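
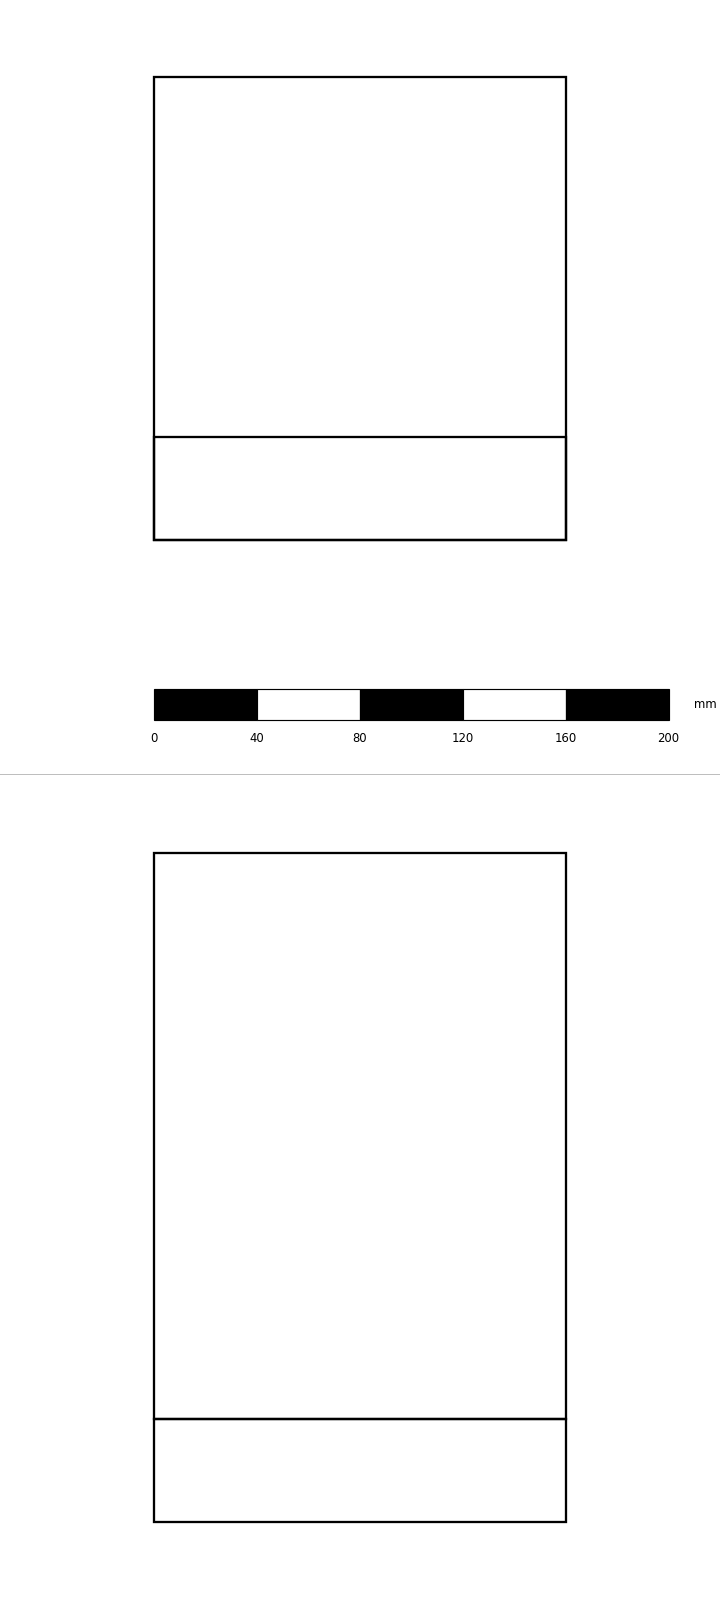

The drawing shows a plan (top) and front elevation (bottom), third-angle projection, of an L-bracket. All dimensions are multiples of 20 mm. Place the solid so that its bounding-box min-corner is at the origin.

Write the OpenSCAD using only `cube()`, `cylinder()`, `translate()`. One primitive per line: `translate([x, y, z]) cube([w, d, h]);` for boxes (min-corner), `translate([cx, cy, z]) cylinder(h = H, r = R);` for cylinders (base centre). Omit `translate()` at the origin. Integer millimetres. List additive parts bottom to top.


cube([160, 180, 40]);
translate([0, 0, 40]) cube([160, 40, 220]);


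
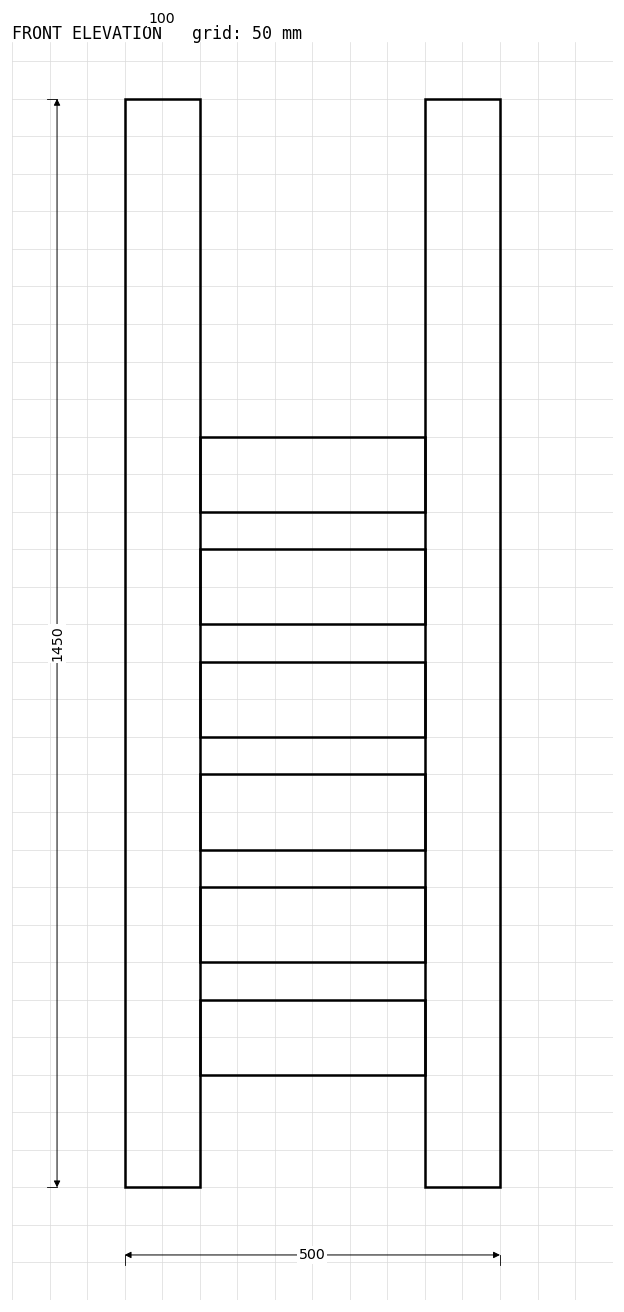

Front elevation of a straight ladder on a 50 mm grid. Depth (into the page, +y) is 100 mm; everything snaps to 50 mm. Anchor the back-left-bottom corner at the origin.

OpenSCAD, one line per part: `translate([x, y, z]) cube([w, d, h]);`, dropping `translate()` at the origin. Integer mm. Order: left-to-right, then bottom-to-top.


cube([100, 100, 1450]);
translate([100, 0, 150]) cube([300, 100, 100]);
translate([100, 0, 300]) cube([300, 100, 100]);
translate([100, 0, 450]) cube([300, 100, 100]);
translate([100, 0, 600]) cube([300, 100, 100]);
translate([100, 0, 750]) cube([300, 100, 100]);
translate([100, 0, 900]) cube([300, 100, 100]);
translate([400, 0, 0]) cube([100, 100, 1450]);


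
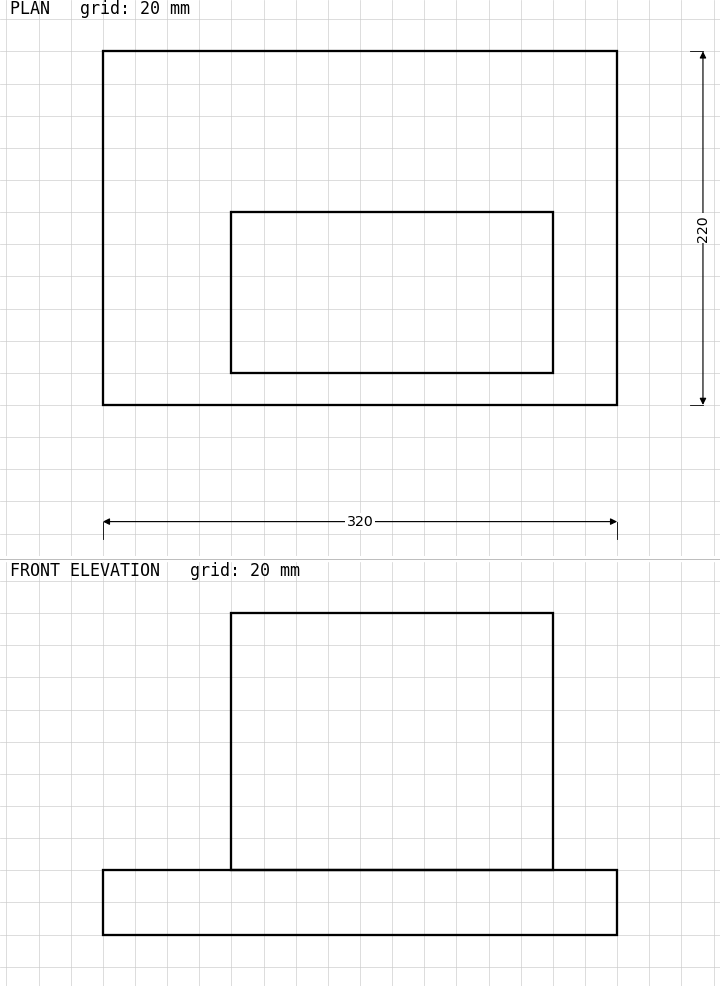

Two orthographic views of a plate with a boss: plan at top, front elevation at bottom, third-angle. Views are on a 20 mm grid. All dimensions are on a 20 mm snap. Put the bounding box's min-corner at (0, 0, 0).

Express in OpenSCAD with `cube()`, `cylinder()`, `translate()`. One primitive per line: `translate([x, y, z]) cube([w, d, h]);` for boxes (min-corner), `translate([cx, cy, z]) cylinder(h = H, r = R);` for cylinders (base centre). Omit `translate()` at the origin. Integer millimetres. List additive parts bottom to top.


cube([320, 220, 40]);
translate([80, 20, 40]) cube([200, 100, 160]);


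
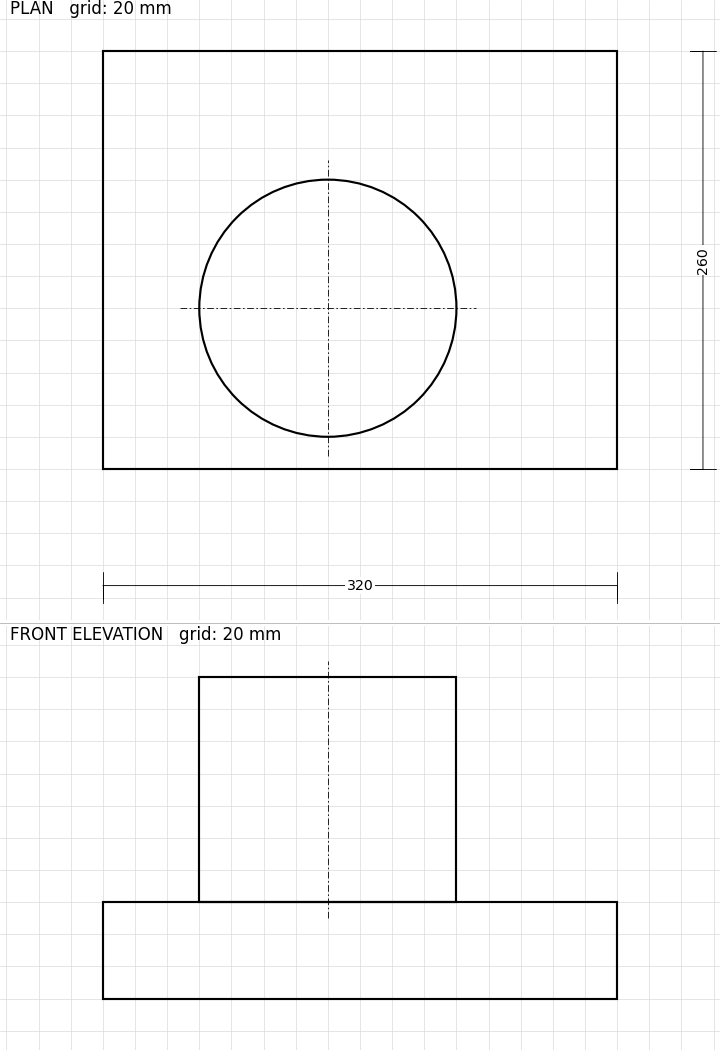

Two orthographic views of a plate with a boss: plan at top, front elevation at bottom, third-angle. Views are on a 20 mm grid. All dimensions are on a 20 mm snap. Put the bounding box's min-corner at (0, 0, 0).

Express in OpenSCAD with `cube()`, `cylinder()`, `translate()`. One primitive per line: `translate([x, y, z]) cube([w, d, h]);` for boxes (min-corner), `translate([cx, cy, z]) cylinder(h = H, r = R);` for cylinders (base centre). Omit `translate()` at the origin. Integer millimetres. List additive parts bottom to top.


cube([320, 260, 60]);
translate([140, 100, 60]) cylinder(h = 140, r = 80);


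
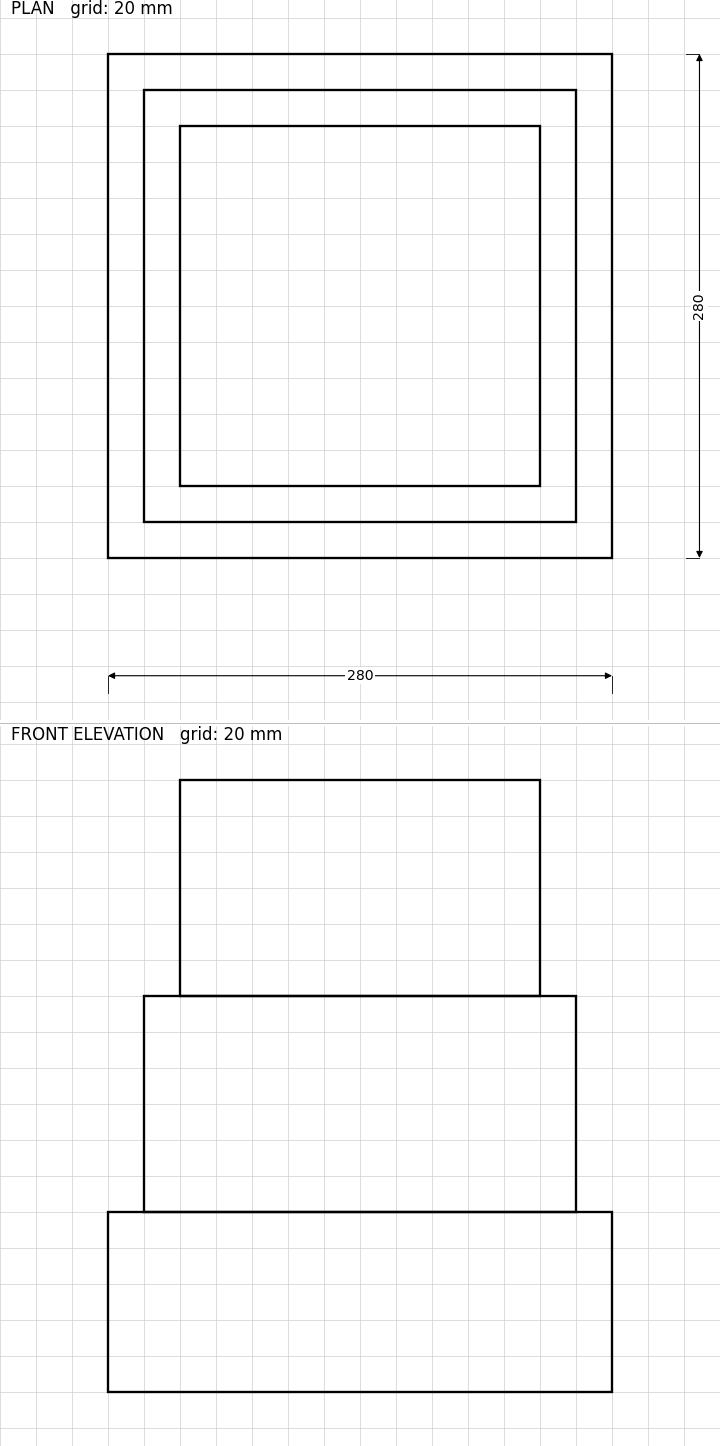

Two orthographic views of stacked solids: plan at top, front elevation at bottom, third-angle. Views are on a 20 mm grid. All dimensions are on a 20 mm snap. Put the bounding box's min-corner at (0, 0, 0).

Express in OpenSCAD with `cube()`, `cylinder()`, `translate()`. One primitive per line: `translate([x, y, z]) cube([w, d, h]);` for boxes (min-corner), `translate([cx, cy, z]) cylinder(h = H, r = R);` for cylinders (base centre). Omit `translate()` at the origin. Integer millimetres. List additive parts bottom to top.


cube([280, 280, 100]);
translate([20, 20, 100]) cube([240, 240, 120]);
translate([40, 40, 220]) cube([200, 200, 120]);


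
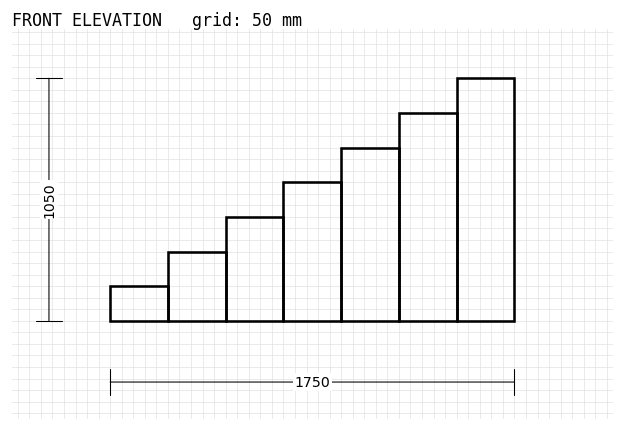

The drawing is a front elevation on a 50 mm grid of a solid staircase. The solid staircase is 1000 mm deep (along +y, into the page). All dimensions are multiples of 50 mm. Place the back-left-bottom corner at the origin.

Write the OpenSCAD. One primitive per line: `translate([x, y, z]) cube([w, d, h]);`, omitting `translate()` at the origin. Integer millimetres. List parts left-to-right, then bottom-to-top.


cube([250, 1000, 150]);
translate([250, 0, 0]) cube([250, 1000, 300]);
translate([500, 0, 0]) cube([250, 1000, 450]);
translate([750, 0, 0]) cube([250, 1000, 600]);
translate([1000, 0, 0]) cube([250, 1000, 750]);
translate([1250, 0, 0]) cube([250, 1000, 900]);
translate([1500, 0, 0]) cube([250, 1000, 1050]);


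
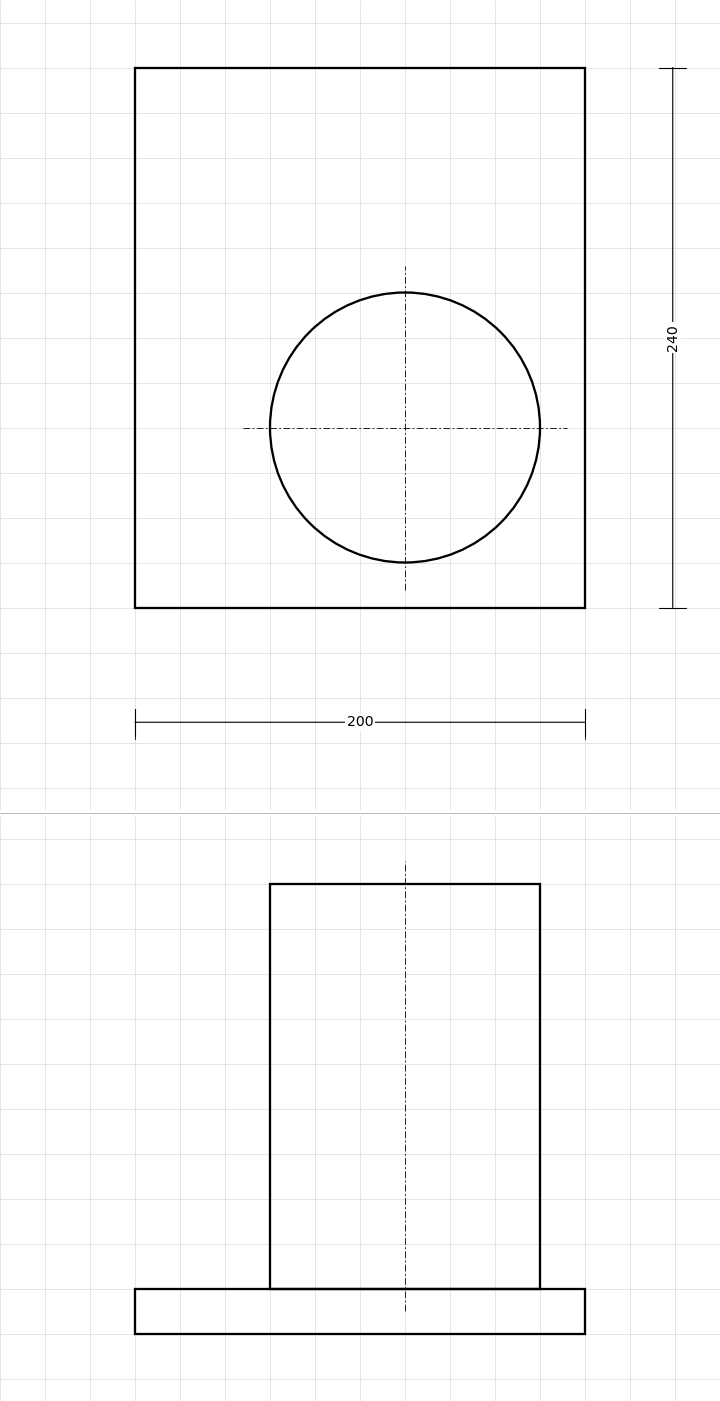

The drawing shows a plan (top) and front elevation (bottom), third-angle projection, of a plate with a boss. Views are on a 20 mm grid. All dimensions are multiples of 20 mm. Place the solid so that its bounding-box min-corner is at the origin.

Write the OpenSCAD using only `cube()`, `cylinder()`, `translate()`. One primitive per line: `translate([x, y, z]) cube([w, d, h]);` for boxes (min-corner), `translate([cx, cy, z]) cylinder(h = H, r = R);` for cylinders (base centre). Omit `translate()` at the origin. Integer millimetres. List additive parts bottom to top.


cube([200, 240, 20]);
translate([120, 80, 20]) cylinder(h = 180, r = 60);


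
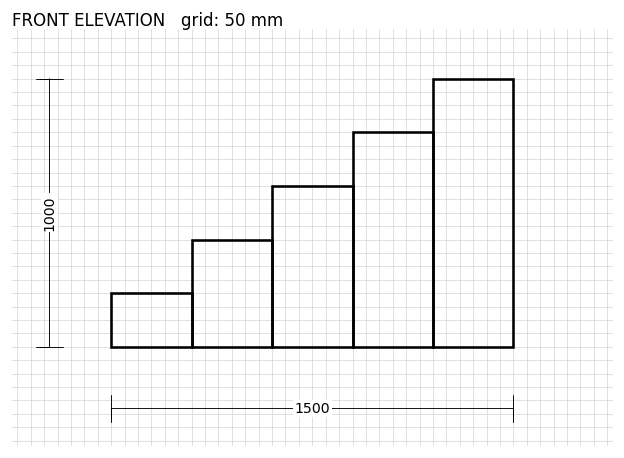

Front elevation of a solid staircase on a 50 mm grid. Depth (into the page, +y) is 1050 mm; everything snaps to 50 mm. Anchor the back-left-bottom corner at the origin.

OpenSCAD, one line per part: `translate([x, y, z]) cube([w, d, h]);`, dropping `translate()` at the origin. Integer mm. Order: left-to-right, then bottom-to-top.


cube([300, 1050, 200]);
translate([300, 0, 0]) cube([300, 1050, 400]);
translate([600, 0, 0]) cube([300, 1050, 600]);
translate([900, 0, 0]) cube([300, 1050, 800]);
translate([1200, 0, 0]) cube([300, 1050, 1000]);


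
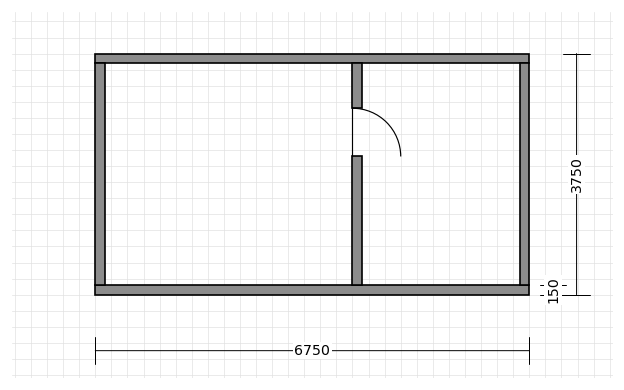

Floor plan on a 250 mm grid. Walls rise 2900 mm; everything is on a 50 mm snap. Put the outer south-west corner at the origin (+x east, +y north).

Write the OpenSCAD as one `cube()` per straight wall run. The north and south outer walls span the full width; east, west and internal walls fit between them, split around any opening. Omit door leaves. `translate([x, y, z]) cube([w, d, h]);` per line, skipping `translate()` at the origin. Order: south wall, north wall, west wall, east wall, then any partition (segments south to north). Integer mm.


cube([6750, 150, 2900]);
translate([0, 3600, 0]) cube([6750, 150, 2900]);
translate([0, 150, 0]) cube([150, 3450, 2900]);
translate([6600, 150, 0]) cube([150, 3450, 2900]);
translate([4000, 150, 0]) cube([150, 2000, 2900]);
translate([4000, 2900, 0]) cube([150, 700, 2900]);


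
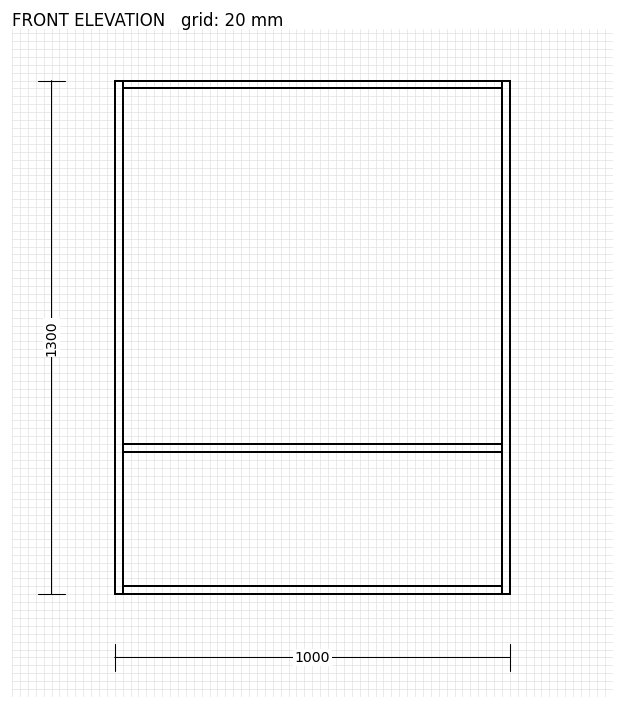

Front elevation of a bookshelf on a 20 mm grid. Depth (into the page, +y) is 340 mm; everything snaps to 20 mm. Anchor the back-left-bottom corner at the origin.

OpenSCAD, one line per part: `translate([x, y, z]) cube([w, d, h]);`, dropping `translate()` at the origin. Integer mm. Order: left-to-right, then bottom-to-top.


cube([20, 340, 1300]);
translate([20, 0, 0]) cube([960, 340, 20]);
translate([20, 0, 360]) cube([960, 340, 20]);
translate([20, 0, 1280]) cube([960, 340, 20]);
translate([980, 0, 0]) cube([20, 340, 1300]);


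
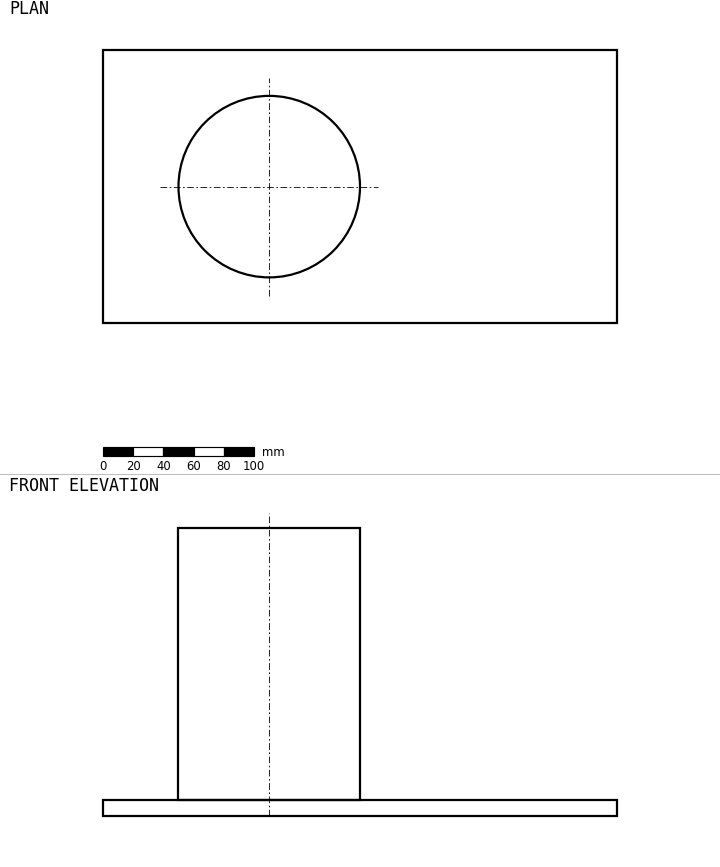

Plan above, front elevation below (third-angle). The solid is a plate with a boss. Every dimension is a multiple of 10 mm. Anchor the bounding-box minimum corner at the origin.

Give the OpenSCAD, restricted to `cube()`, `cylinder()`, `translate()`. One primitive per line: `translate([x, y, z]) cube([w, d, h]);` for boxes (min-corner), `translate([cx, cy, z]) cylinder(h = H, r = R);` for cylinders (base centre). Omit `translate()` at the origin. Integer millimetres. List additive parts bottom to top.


cube([340, 180, 10]);
translate([110, 90, 10]) cylinder(h = 180, r = 60);


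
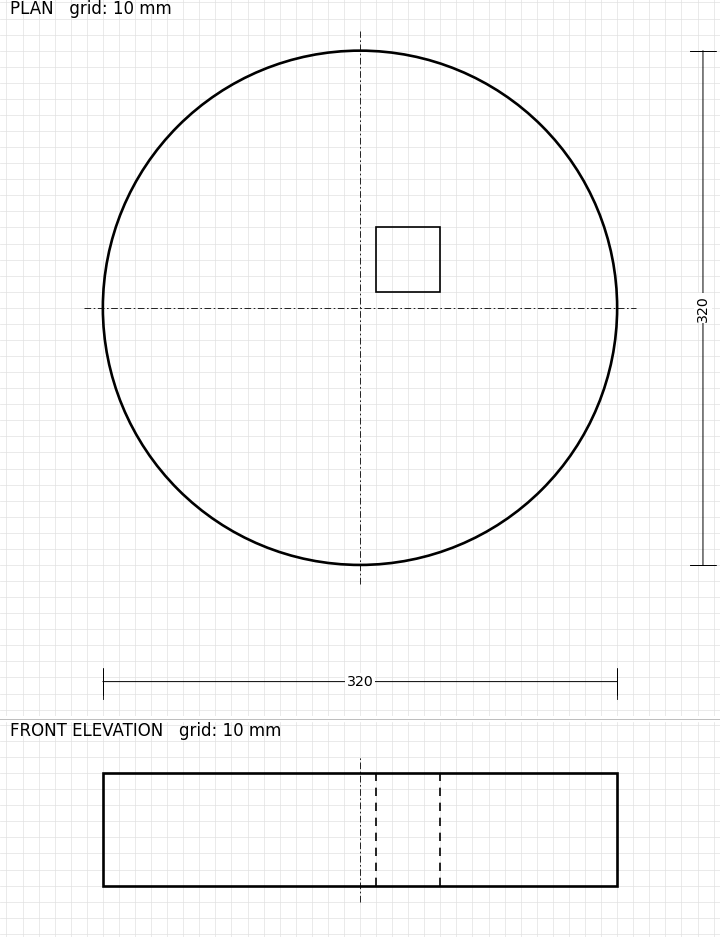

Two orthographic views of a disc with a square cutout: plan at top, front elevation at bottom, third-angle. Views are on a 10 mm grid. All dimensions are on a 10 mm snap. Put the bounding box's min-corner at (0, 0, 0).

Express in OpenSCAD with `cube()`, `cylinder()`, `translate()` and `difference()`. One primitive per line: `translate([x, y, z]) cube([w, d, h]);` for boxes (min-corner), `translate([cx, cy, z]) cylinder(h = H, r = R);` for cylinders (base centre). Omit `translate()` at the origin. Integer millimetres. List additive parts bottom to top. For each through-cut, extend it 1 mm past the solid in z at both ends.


difference() {
  translate([160, 160, 0]) cylinder(h = 70, r = 160);
  translate([170, 170, -1]) cube([40, 40, 72]);
}


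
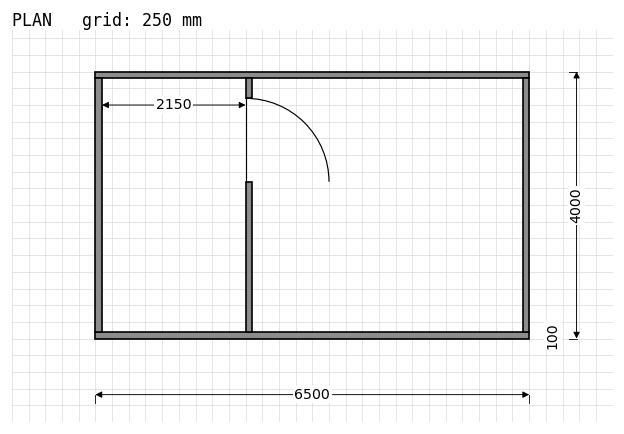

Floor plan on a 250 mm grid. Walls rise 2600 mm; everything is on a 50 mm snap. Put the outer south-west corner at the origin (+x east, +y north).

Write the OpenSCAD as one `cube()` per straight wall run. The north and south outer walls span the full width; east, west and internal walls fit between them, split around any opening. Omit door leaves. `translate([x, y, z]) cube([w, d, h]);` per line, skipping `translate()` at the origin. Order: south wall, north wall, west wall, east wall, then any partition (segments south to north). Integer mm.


cube([6500, 100, 2600]);
translate([0, 3900, 0]) cube([6500, 100, 2600]);
translate([0, 100, 0]) cube([100, 3800, 2600]);
translate([6400, 100, 0]) cube([100, 3800, 2600]);
translate([2250, 100, 0]) cube([100, 2250, 2600]);
translate([2250, 3600, 0]) cube([100, 300, 2600]);


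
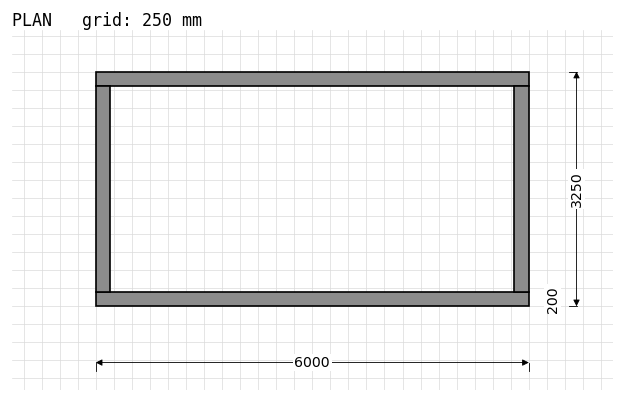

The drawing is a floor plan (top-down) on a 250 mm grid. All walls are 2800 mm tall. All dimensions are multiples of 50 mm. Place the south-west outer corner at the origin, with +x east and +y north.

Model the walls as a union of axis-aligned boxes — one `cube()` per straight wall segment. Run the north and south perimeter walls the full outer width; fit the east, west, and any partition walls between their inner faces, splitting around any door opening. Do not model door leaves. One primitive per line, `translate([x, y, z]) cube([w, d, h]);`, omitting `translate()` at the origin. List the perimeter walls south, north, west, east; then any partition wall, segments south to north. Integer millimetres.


cube([6000, 200, 2800]);
translate([0, 3050, 0]) cube([6000, 200, 2800]);
translate([0, 200, 0]) cube([200, 2850, 2800]);
translate([5800, 200, 0]) cube([200, 2850, 2800]);


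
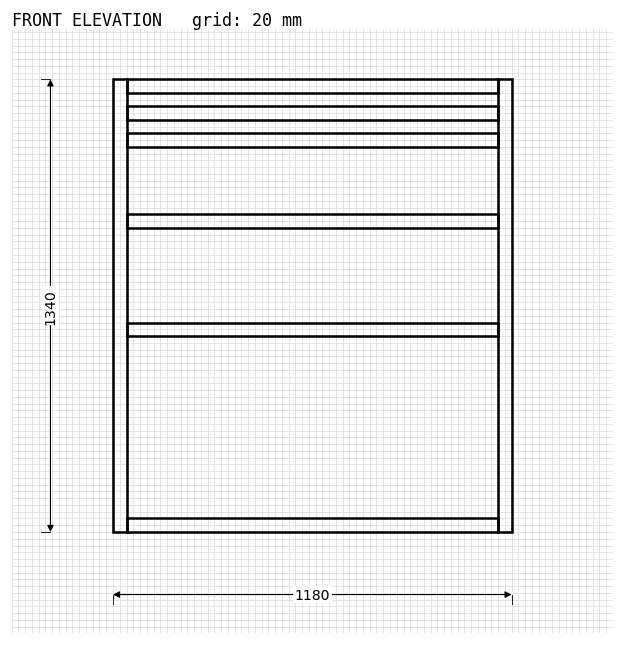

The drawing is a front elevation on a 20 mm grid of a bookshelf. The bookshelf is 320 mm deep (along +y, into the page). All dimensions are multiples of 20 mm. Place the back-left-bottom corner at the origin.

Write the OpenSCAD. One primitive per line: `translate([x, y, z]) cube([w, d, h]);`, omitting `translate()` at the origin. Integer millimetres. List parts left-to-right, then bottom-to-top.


cube([40, 320, 1340]);
translate([40, 0, 0]) cube([1100, 320, 40]);
translate([40, 0, 580]) cube([1100, 320, 40]);
translate([40, 0, 900]) cube([1100, 320, 40]);
translate([40, 0, 1140]) cube([1100, 320, 40]);
translate([40, 0, 1220]) cube([1100, 320, 40]);
translate([40, 0, 1300]) cube([1100, 320, 40]);
translate([1140, 0, 0]) cube([40, 320, 1340]);


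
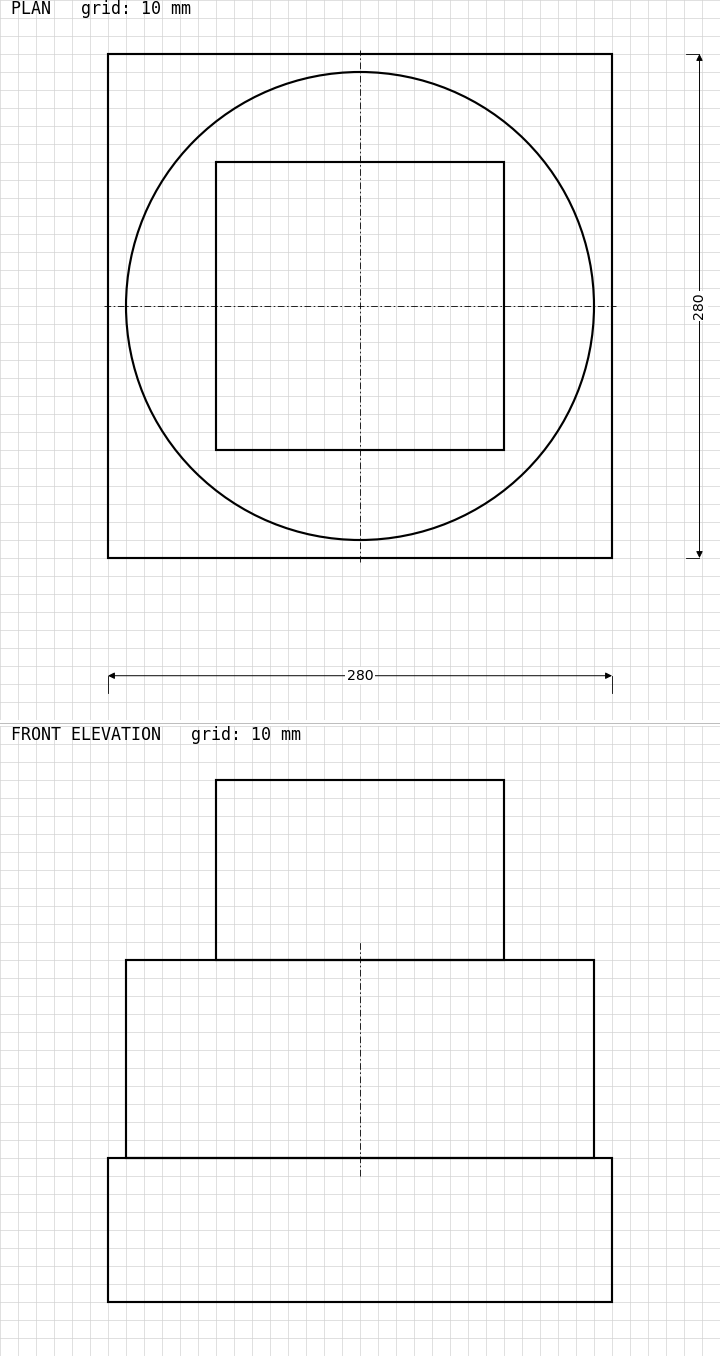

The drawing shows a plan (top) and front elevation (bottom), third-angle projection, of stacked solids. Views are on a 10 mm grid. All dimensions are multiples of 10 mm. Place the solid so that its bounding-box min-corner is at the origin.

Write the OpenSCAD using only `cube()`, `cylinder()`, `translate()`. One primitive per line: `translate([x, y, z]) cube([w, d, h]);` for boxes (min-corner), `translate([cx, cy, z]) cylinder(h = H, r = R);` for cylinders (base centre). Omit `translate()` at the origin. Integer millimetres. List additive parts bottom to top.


cube([280, 280, 80]);
translate([140, 140, 80]) cylinder(h = 110, r = 130);
translate([60, 60, 190]) cube([160, 160, 100]);


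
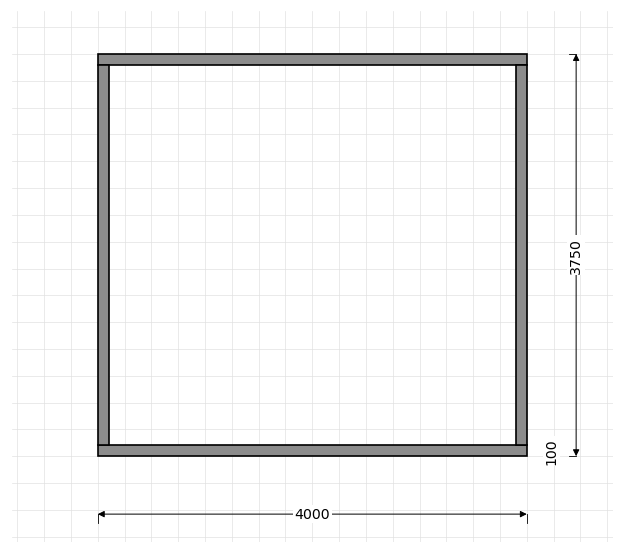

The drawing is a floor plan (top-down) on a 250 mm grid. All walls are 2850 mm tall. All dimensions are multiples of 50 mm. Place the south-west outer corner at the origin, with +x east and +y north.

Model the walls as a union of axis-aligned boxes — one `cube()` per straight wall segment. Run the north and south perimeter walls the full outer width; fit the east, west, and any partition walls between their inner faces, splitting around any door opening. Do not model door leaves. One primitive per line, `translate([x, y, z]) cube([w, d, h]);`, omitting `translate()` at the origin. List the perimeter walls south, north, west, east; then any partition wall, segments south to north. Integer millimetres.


cube([4000, 100, 2850]);
translate([0, 3650, 0]) cube([4000, 100, 2850]);
translate([0, 100, 0]) cube([100, 3550, 2850]);
translate([3900, 100, 0]) cube([100, 3550, 2850]);


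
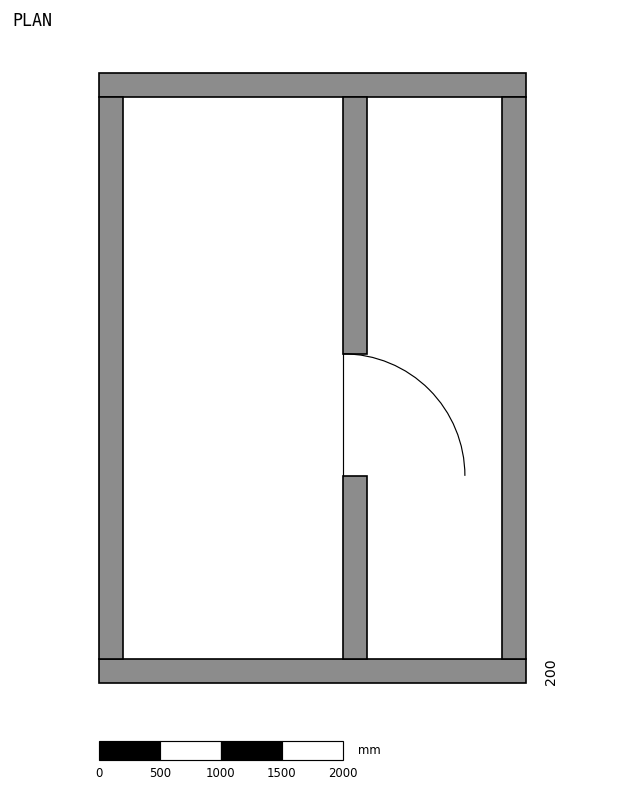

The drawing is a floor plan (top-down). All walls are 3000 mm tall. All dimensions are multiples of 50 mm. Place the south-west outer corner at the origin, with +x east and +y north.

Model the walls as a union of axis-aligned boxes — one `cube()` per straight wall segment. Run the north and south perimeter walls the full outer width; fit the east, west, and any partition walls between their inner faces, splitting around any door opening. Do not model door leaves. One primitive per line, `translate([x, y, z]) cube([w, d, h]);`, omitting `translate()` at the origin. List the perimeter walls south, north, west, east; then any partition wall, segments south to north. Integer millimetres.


cube([3500, 200, 3000]);
translate([0, 4800, 0]) cube([3500, 200, 3000]);
translate([0, 200, 0]) cube([200, 4600, 3000]);
translate([3300, 200, 0]) cube([200, 4600, 3000]);
translate([2000, 200, 0]) cube([200, 1500, 3000]);
translate([2000, 2700, 0]) cube([200, 2100, 3000]);


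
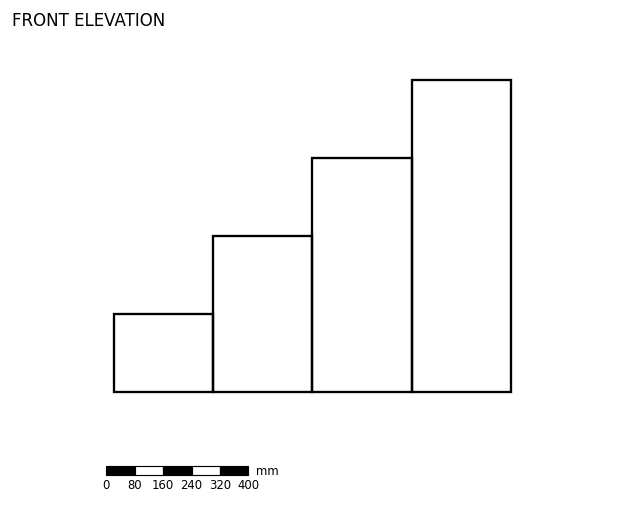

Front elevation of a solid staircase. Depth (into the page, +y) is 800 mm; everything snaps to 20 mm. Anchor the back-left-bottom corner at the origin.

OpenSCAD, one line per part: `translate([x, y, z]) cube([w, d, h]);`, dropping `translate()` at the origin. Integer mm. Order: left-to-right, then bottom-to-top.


cube([280, 800, 220]);
translate([280, 0, 0]) cube([280, 800, 440]);
translate([560, 0, 0]) cube([280, 800, 660]);
translate([840, 0, 0]) cube([280, 800, 880]);


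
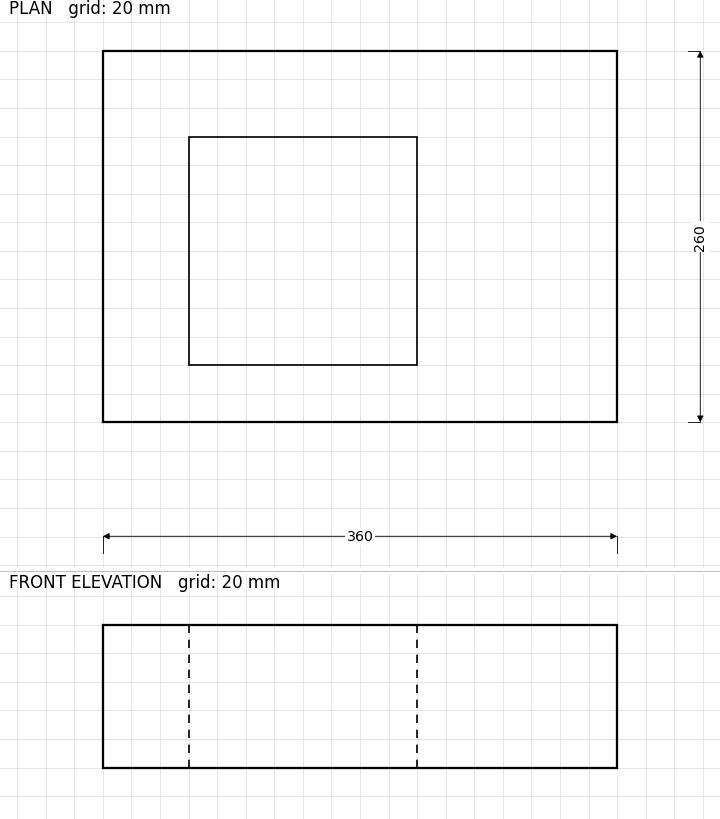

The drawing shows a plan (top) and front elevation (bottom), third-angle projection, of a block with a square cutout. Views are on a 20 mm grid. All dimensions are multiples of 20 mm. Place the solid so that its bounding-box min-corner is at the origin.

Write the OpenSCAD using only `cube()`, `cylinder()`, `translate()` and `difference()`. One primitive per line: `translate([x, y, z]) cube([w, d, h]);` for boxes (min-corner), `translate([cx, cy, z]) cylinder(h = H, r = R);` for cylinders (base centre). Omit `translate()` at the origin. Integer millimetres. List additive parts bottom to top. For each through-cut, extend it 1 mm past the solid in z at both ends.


difference() {
  cube([360, 260, 100]);
  translate([60, 40, -1]) cube([160, 160, 102]);
}


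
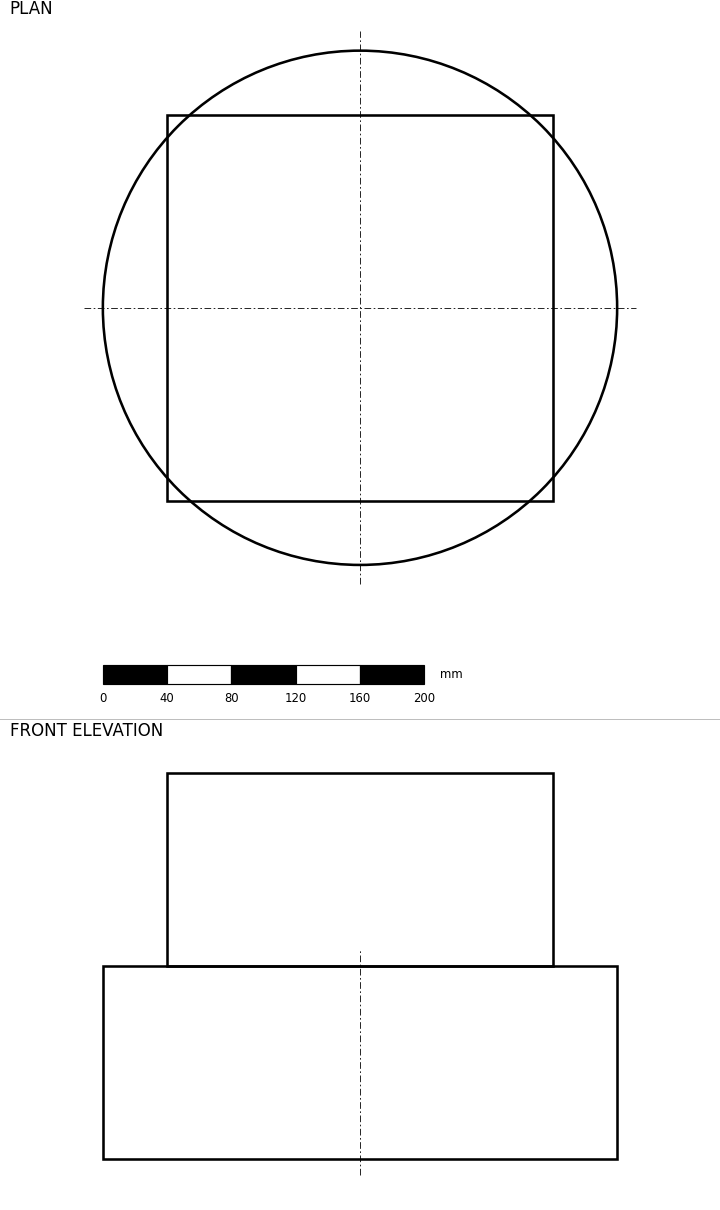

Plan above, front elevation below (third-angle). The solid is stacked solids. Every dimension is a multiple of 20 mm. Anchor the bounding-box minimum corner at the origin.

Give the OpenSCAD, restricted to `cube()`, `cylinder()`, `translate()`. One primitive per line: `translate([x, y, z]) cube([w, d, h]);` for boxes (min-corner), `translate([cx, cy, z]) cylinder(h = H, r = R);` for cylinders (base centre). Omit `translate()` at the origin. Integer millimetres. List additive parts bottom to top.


translate([160, 160, 0]) cylinder(h = 120, r = 160);
translate([40, 40, 120]) cube([240, 240, 120]);


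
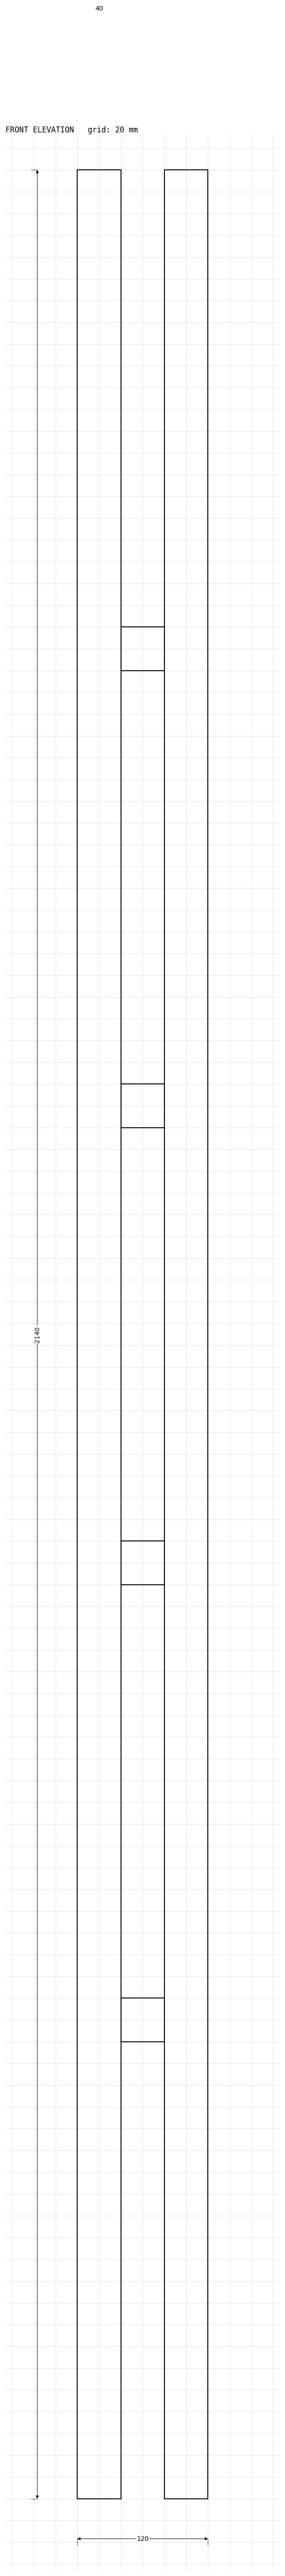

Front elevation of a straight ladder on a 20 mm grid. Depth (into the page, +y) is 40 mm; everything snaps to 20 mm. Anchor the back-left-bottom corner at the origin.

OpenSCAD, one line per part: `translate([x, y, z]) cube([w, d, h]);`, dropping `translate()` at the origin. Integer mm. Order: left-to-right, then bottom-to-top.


cube([40, 40, 2140]);
translate([40, 0, 420]) cube([40, 40, 40]);
translate([40, 0, 840]) cube([40, 40, 40]);
translate([40, 0, 1260]) cube([40, 40, 40]);
translate([40, 0, 1680]) cube([40, 40, 40]);
translate([80, 0, 0]) cube([40, 40, 2140]);


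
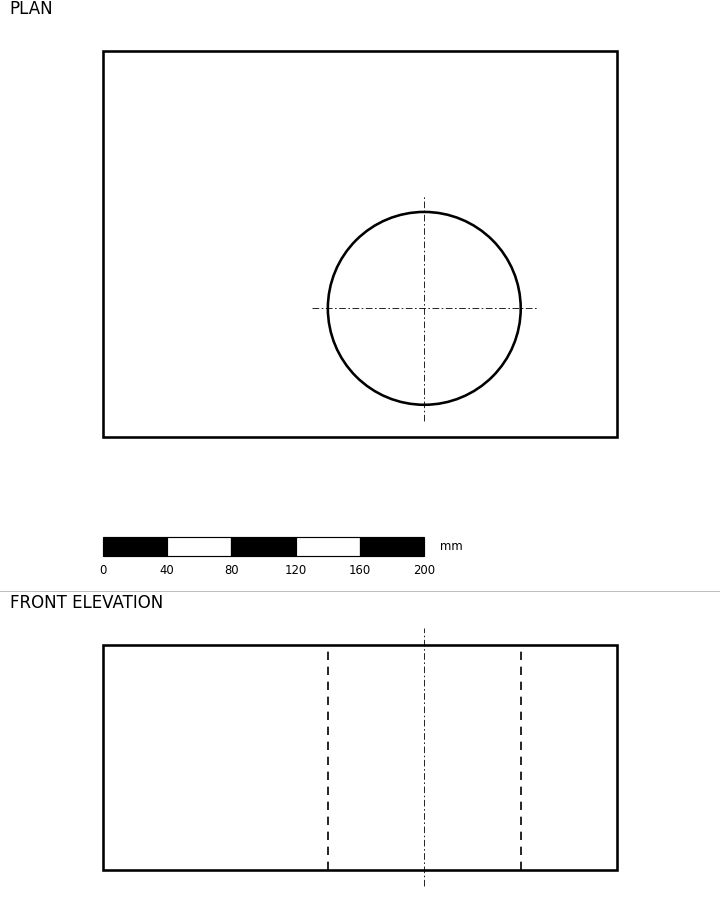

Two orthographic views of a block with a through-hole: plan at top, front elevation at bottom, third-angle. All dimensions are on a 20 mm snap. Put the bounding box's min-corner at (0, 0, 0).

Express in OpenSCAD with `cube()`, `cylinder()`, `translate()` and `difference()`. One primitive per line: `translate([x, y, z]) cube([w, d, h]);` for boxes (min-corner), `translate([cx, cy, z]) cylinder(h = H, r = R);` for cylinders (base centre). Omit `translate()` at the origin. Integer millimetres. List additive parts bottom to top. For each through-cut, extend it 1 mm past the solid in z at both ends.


difference() {
  cube([320, 240, 140]);
  translate([200, 80, -1]) cylinder(h = 142, r = 60);
}


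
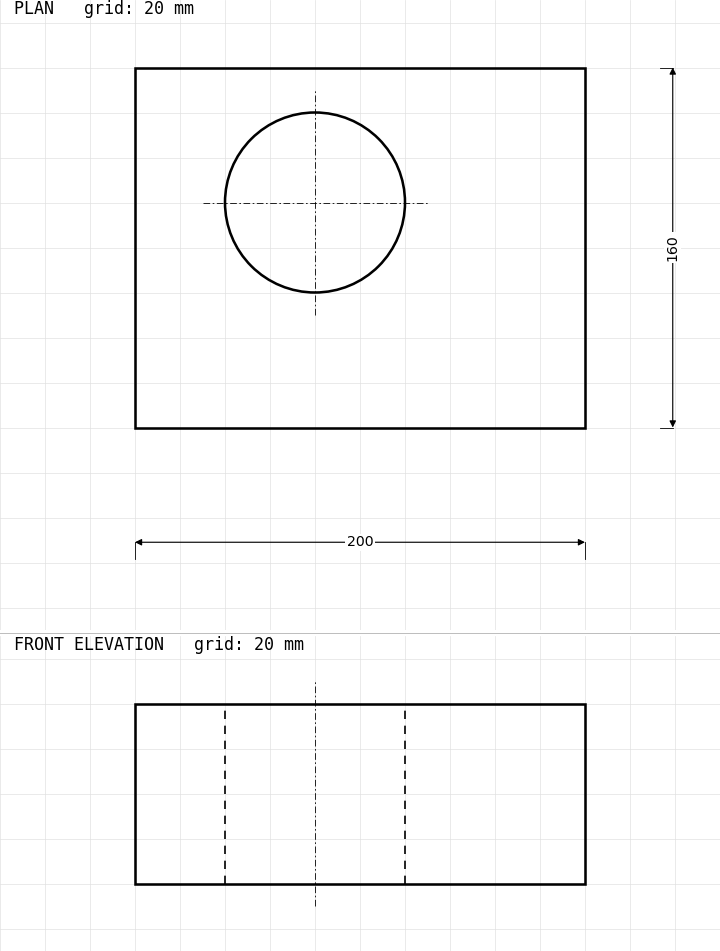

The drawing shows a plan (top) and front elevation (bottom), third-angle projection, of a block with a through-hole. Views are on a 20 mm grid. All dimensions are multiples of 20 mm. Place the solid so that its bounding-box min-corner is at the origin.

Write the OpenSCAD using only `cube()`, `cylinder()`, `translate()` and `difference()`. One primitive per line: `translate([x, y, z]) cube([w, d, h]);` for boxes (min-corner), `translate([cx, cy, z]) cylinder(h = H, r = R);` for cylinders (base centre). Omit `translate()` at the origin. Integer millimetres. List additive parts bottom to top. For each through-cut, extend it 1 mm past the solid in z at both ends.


difference() {
  cube([200, 160, 80]);
  translate([80, 100, -1]) cylinder(h = 82, r = 40);
}


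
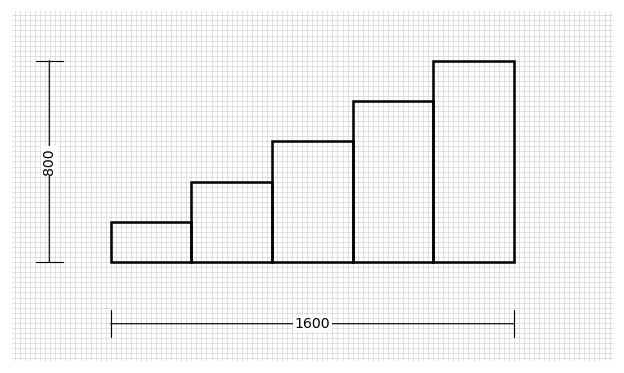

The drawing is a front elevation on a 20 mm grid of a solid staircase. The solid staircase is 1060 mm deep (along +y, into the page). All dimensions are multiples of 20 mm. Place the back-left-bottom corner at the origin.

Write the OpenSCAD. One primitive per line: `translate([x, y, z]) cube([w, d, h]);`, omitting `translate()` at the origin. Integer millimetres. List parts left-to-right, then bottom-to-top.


cube([320, 1060, 160]);
translate([320, 0, 0]) cube([320, 1060, 320]);
translate([640, 0, 0]) cube([320, 1060, 480]);
translate([960, 0, 0]) cube([320, 1060, 640]);
translate([1280, 0, 0]) cube([320, 1060, 800]);


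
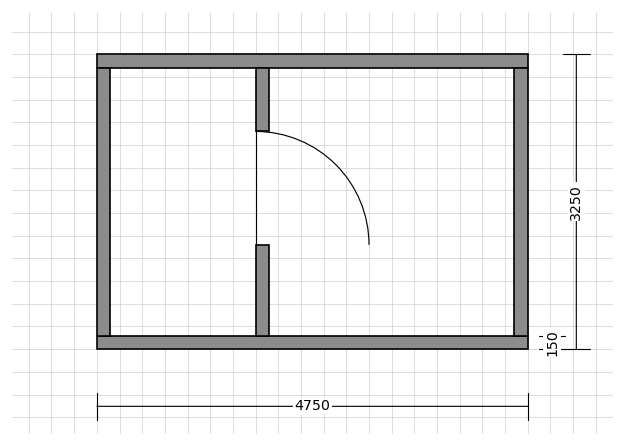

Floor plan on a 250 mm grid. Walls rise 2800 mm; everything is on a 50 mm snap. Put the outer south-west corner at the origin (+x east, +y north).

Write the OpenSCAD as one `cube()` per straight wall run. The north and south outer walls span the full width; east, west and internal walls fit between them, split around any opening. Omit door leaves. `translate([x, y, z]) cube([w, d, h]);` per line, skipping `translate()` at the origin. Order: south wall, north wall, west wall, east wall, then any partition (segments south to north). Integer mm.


cube([4750, 150, 2800]);
translate([0, 3100, 0]) cube([4750, 150, 2800]);
translate([0, 150, 0]) cube([150, 2950, 2800]);
translate([4600, 150, 0]) cube([150, 2950, 2800]);
translate([1750, 150, 0]) cube([150, 1000, 2800]);
translate([1750, 2400, 0]) cube([150, 700, 2800]);


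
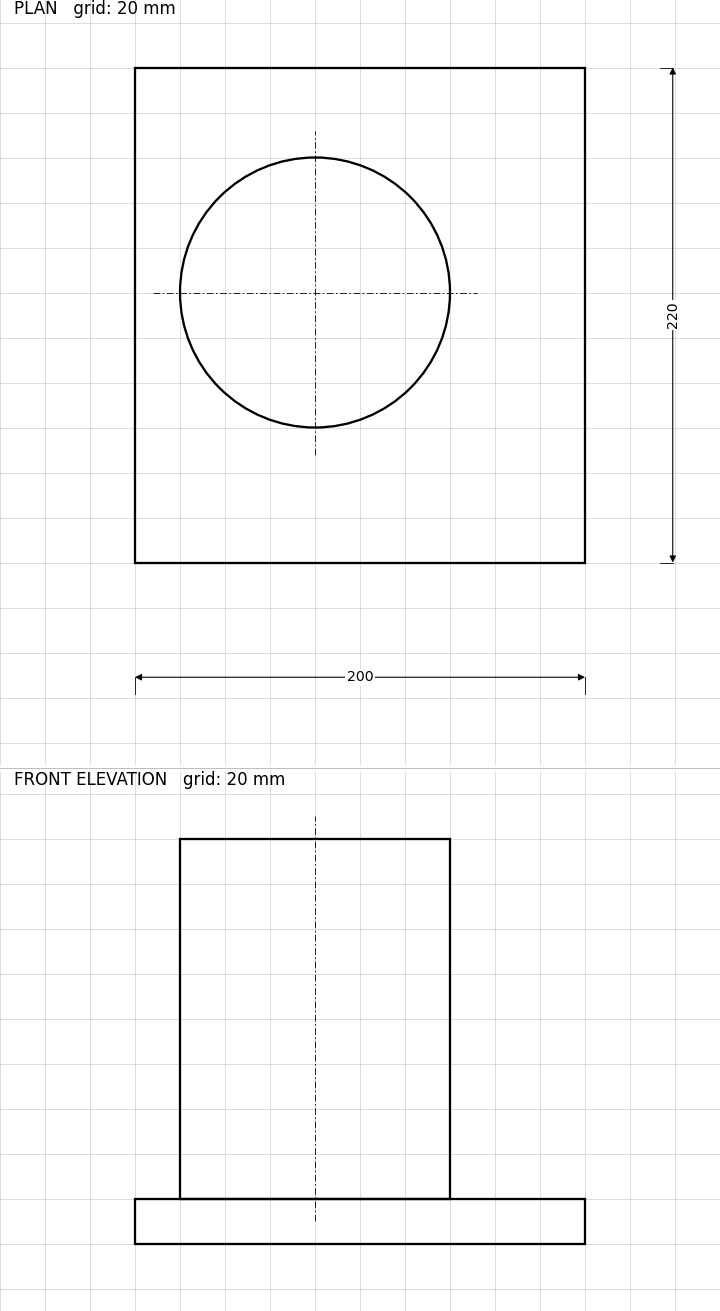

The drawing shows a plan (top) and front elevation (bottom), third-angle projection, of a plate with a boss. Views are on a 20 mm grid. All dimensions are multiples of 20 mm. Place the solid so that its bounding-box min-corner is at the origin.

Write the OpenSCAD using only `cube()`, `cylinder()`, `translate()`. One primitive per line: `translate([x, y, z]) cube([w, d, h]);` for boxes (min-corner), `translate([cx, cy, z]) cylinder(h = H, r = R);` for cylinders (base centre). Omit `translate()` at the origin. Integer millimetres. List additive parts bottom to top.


cube([200, 220, 20]);
translate([80, 120, 20]) cylinder(h = 160, r = 60);


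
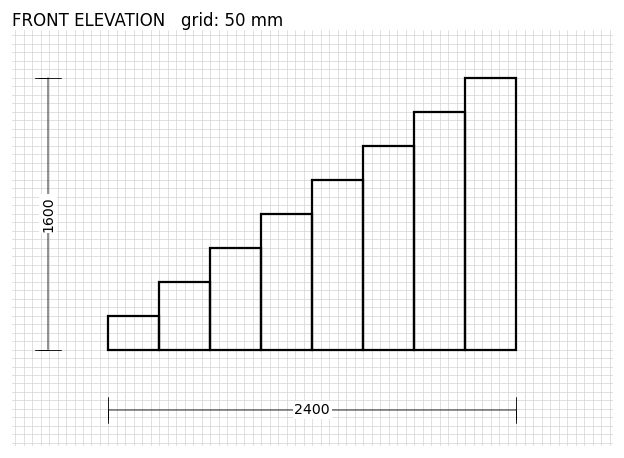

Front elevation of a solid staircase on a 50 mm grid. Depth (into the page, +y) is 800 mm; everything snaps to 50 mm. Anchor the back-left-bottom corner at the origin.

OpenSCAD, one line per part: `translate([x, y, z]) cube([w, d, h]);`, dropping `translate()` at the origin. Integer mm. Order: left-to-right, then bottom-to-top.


cube([300, 800, 200]);
translate([300, 0, 0]) cube([300, 800, 400]);
translate([600, 0, 0]) cube([300, 800, 600]);
translate([900, 0, 0]) cube([300, 800, 800]);
translate([1200, 0, 0]) cube([300, 800, 1000]);
translate([1500, 0, 0]) cube([300, 800, 1200]);
translate([1800, 0, 0]) cube([300, 800, 1400]);
translate([2100, 0, 0]) cube([300, 800, 1600]);


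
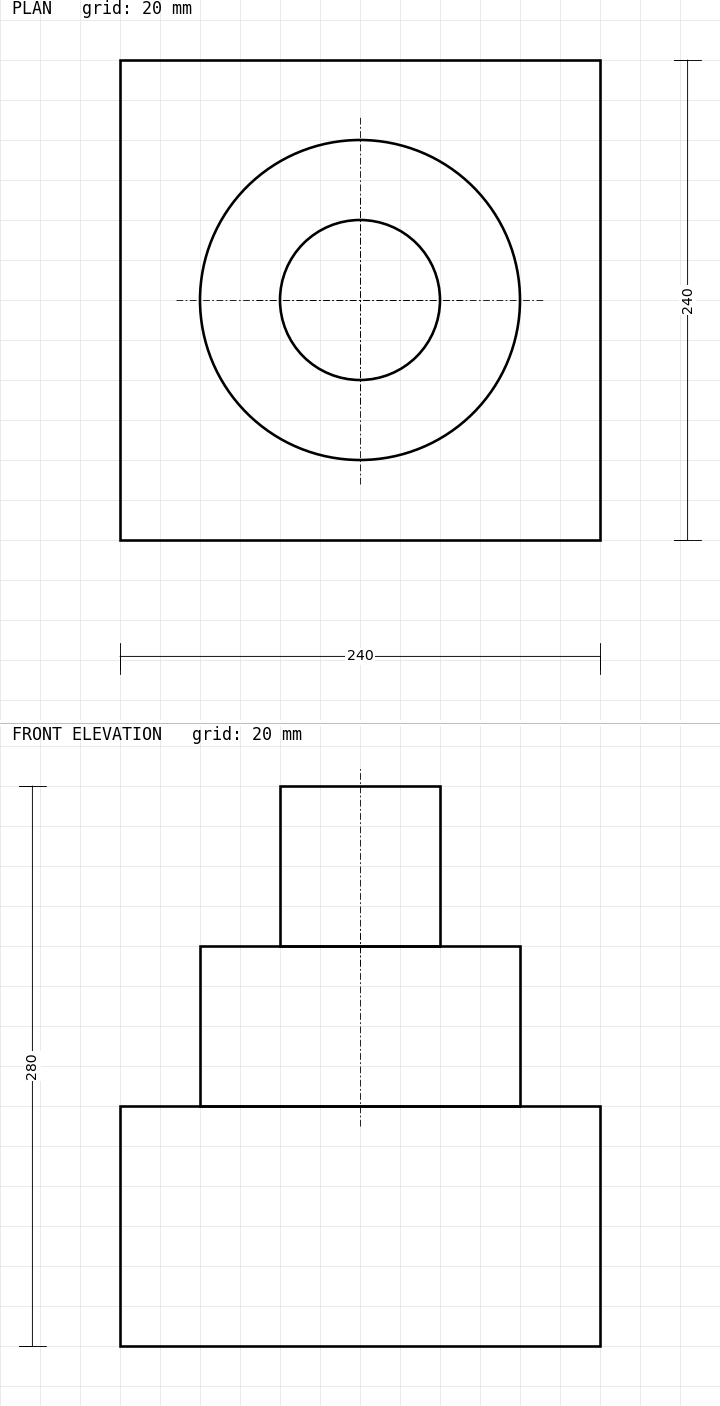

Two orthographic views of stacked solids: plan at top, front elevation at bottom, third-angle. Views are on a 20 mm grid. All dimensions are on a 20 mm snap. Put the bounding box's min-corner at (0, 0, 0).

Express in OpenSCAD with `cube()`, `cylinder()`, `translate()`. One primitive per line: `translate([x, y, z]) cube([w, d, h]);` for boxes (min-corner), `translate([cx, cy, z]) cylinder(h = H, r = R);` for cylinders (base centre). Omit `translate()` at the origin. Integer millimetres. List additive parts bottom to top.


cube([240, 240, 120]);
translate([120, 120, 120]) cylinder(h = 80, r = 80);
translate([120, 120, 200]) cylinder(h = 80, r = 40);


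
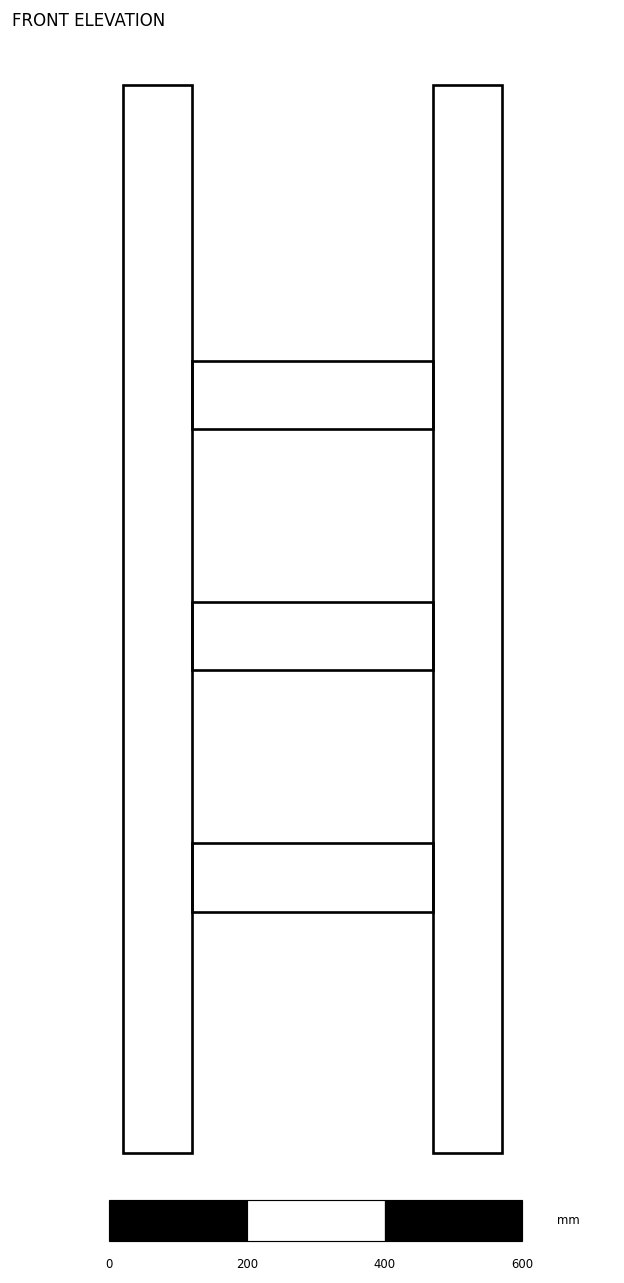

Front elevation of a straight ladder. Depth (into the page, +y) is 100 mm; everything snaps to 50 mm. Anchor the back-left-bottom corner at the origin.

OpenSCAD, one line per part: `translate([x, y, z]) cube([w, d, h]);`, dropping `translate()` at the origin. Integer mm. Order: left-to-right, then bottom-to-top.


cube([100, 100, 1550]);
translate([100, 0, 350]) cube([350, 100, 100]);
translate([100, 0, 700]) cube([350, 100, 100]);
translate([100, 0, 1050]) cube([350, 100, 100]);
translate([450, 0, 0]) cube([100, 100, 1550]);


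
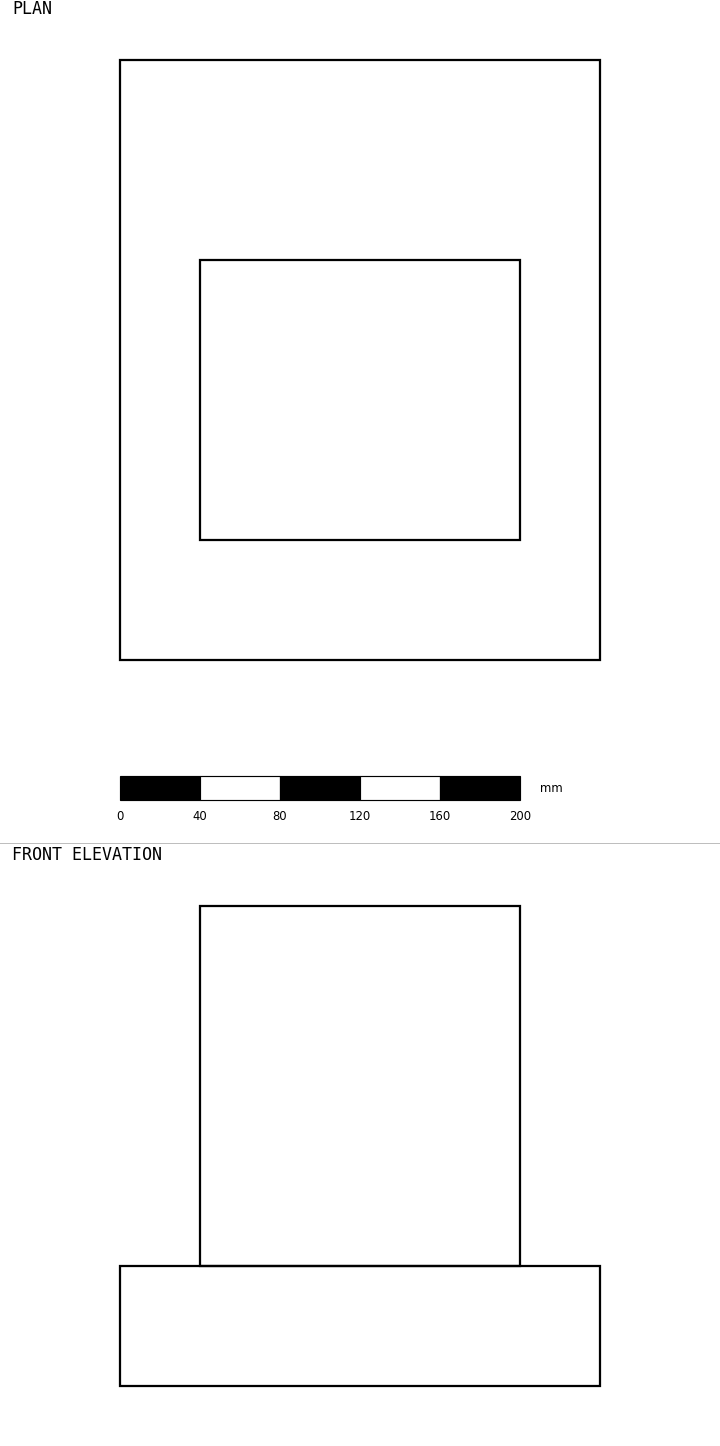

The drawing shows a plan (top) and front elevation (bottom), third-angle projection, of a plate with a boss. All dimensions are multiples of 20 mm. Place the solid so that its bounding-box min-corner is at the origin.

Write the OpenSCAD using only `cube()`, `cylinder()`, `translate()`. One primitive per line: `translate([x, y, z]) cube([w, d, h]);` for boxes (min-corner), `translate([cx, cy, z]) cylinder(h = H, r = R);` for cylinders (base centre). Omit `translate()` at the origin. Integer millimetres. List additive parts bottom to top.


cube([240, 300, 60]);
translate([40, 60, 60]) cube([160, 140, 180]);


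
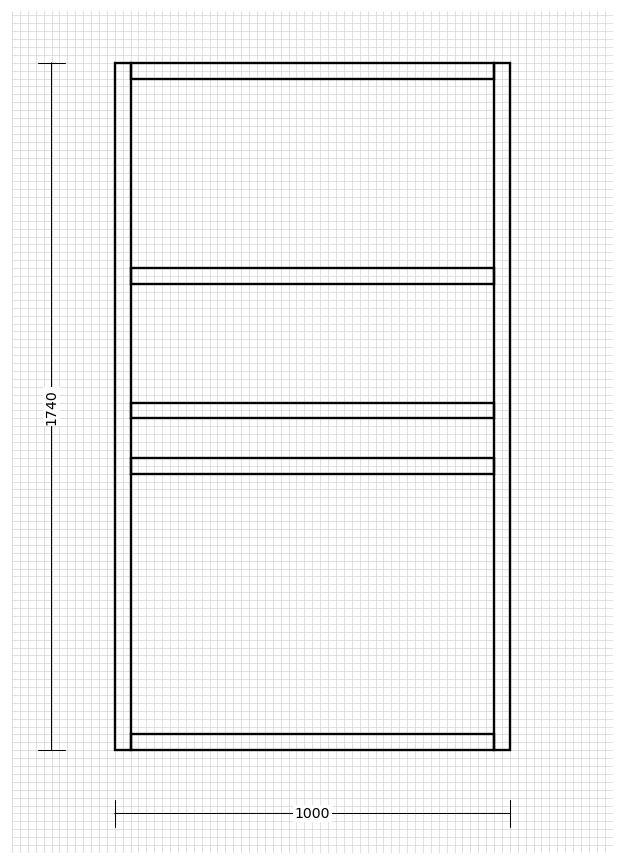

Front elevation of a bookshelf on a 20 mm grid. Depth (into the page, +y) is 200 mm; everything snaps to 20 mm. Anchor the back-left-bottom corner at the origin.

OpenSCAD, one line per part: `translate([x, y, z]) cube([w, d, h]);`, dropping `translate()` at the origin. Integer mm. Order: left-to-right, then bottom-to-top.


cube([40, 200, 1740]);
translate([40, 0, 0]) cube([920, 200, 40]);
translate([40, 0, 700]) cube([920, 200, 40]);
translate([40, 0, 840]) cube([920, 200, 40]);
translate([40, 0, 1180]) cube([920, 200, 40]);
translate([40, 0, 1700]) cube([920, 200, 40]);
translate([960, 0, 0]) cube([40, 200, 1740]);


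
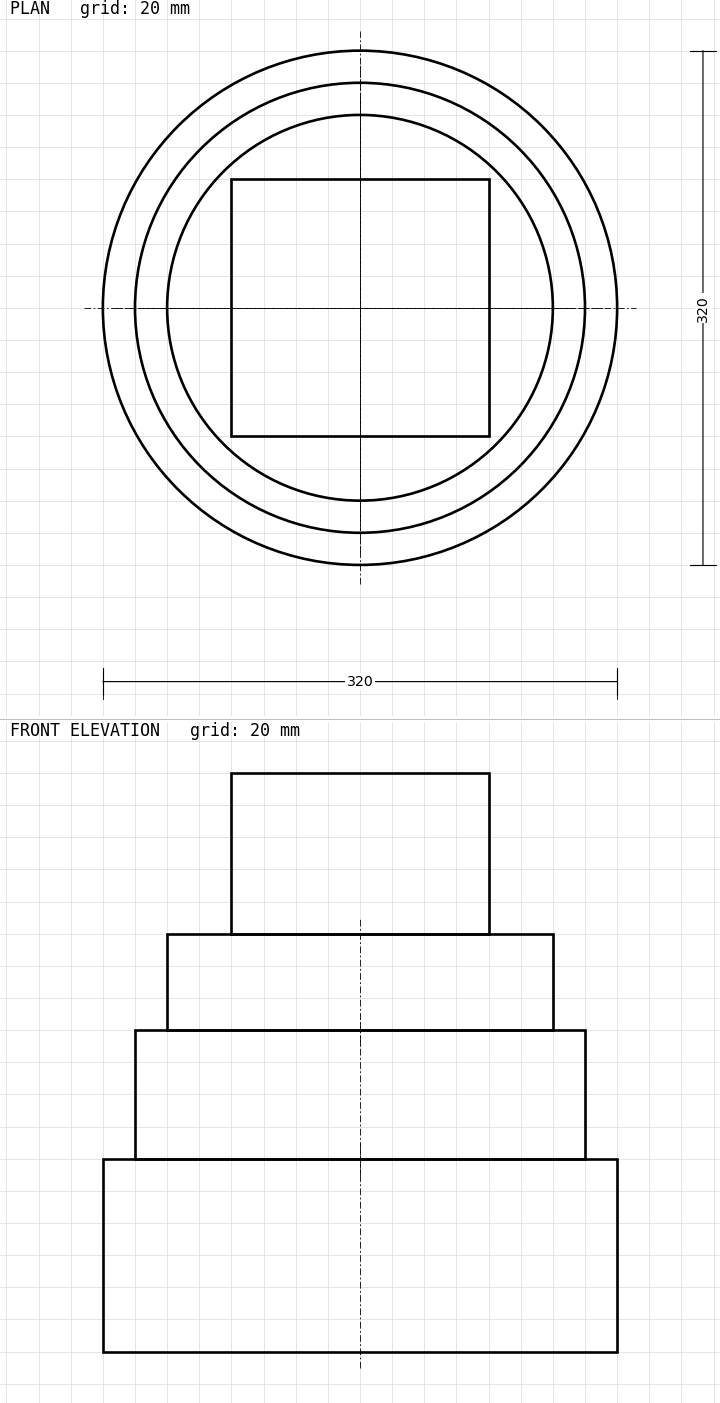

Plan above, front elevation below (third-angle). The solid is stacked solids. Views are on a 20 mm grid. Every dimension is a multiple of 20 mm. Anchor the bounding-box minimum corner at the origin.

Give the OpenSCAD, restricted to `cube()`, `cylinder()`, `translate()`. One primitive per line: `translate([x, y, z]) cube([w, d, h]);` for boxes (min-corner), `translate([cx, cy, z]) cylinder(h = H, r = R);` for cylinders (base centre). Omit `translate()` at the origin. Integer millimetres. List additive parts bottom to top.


translate([160, 160, 0]) cylinder(h = 120, r = 160);
translate([160, 160, 120]) cylinder(h = 80, r = 140);
translate([160, 160, 200]) cylinder(h = 60, r = 120);
translate([80, 80, 260]) cube([160, 160, 100]);


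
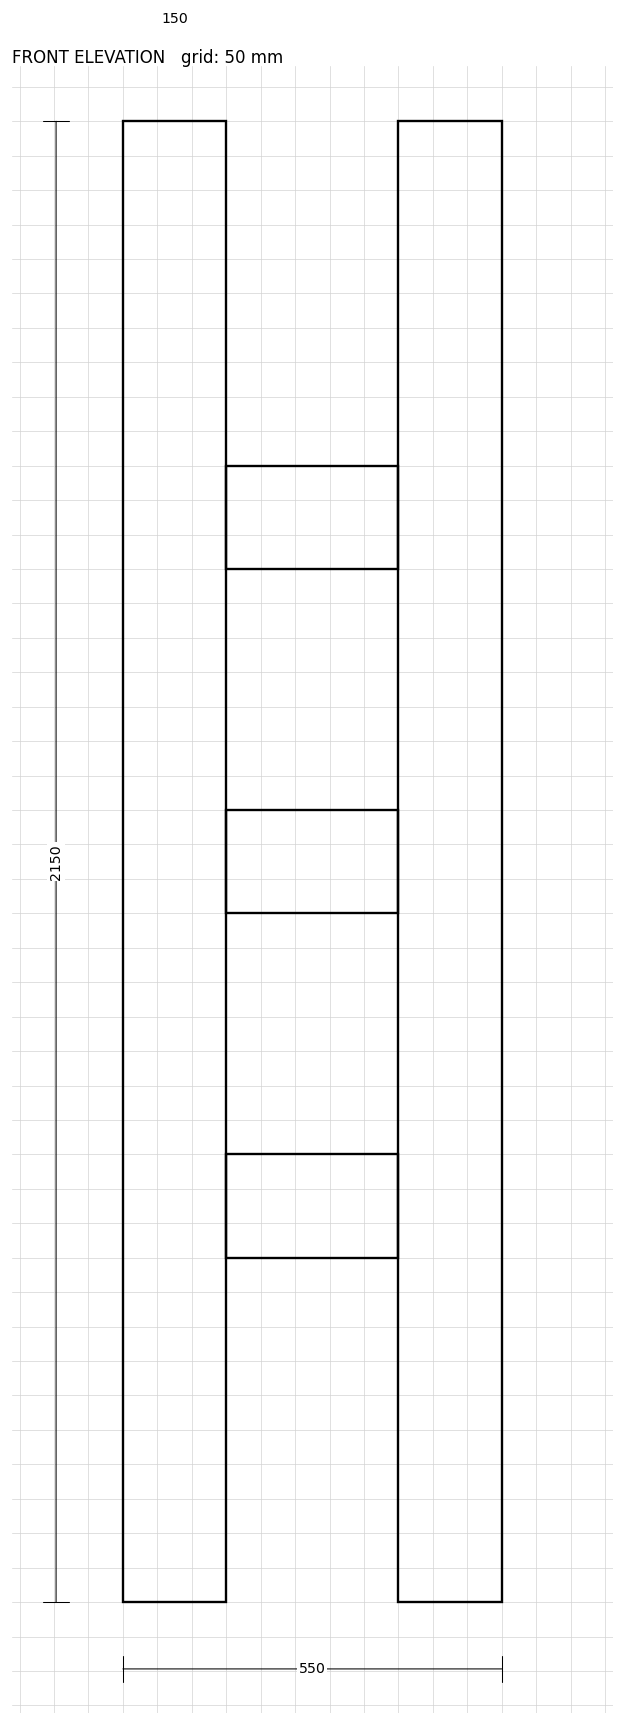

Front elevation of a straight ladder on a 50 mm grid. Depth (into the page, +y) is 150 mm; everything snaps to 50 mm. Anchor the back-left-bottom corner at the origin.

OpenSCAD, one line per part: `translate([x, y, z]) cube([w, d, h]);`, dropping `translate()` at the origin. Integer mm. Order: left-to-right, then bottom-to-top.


cube([150, 150, 2150]);
translate([150, 0, 500]) cube([250, 150, 150]);
translate([150, 0, 1000]) cube([250, 150, 150]);
translate([150, 0, 1500]) cube([250, 150, 150]);
translate([400, 0, 0]) cube([150, 150, 2150]);


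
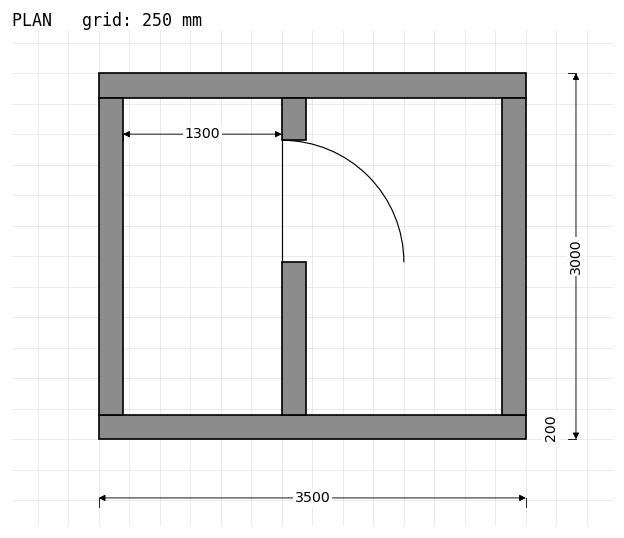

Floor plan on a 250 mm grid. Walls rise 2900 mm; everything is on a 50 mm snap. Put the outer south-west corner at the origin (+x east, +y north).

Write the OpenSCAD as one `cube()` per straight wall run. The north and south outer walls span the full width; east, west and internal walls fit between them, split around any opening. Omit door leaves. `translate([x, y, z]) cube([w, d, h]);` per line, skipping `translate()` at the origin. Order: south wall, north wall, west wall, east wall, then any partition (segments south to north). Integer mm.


cube([3500, 200, 2900]);
translate([0, 2800, 0]) cube([3500, 200, 2900]);
translate([0, 200, 0]) cube([200, 2600, 2900]);
translate([3300, 200, 0]) cube([200, 2600, 2900]);
translate([1500, 200, 0]) cube([200, 1250, 2900]);
translate([1500, 2450, 0]) cube([200, 350, 2900]);
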